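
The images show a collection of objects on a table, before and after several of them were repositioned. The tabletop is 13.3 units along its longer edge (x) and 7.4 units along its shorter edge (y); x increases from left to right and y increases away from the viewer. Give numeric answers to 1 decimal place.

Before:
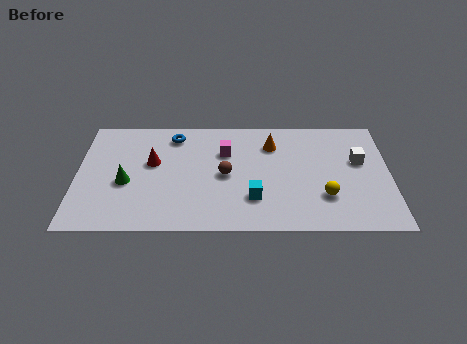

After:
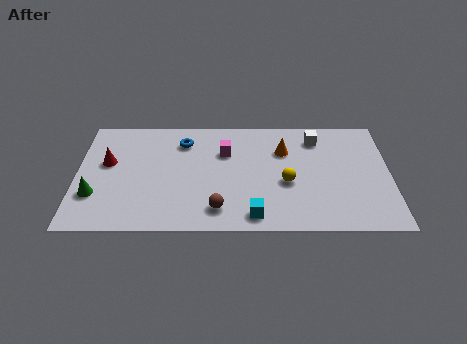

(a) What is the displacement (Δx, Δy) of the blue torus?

(0.4, -0.4)

The blue torus started near (4.1, 6.2) and ended near (4.5, 5.8).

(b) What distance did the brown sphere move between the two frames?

2.2

From (6.3, 3.6) to (6.0, 1.4), the brown sphere covered √(0.3² + 2.2²) ≈ 2.2 units.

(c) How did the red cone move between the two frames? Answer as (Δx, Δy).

(-1.9, 0.0)

The red cone was at about (3.2, 4.4) and moved to about (1.3, 4.4).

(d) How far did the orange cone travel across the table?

0.6

The orange cone was near (8.3, 5.6) before and (8.8, 5.2) after, so it travelled √(0.5² + 0.4²) ≈ 0.6 units.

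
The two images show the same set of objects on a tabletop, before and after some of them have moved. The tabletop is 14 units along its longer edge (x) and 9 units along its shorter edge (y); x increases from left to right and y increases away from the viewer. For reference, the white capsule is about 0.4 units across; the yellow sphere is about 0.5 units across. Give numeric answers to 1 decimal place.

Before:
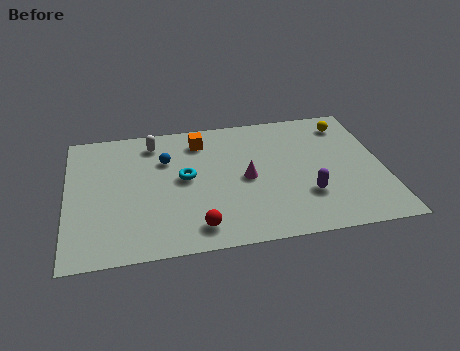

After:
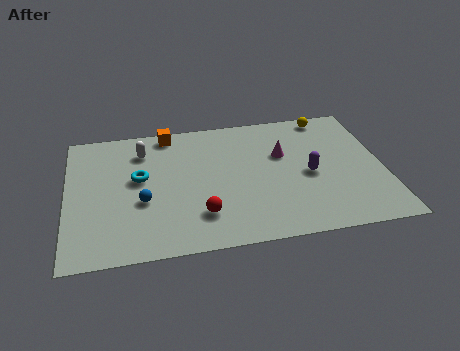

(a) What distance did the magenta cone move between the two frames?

2.2

The magenta cone was near (7.9, 4.3) before and (9.6, 5.7) after, so it travelled √(1.7² + 1.4²) ≈ 2.2 units.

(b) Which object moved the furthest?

the blue sphere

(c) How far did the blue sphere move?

2.9

From (4.4, 6.2) to (3.3, 3.5), the blue sphere covered √(1.1² + 2.7²) ≈ 2.9 units.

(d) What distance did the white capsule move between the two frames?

0.7

The white capsule was near (3.9, 7.5) before and (3.4, 7.0) after, so it travelled √(0.5² + 0.5²) ≈ 0.7 units.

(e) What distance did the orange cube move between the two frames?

1.6

The orange cube moved from about (6.0, 7.3) to (4.6, 8.1), a distance of √(1.4² + 0.8²) ≈ 1.6.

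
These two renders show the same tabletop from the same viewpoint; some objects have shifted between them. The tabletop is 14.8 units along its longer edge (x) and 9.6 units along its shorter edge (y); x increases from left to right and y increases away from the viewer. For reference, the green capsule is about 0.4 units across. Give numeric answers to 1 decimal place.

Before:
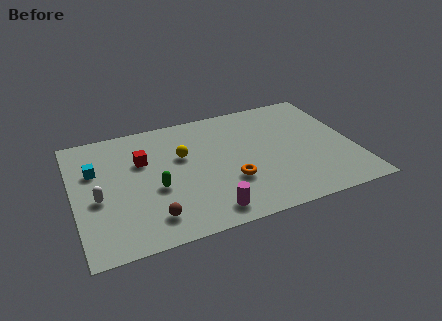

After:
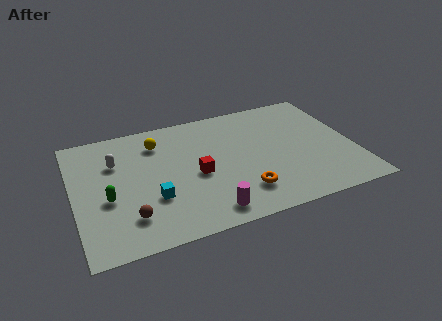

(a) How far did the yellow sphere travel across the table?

1.9

The yellow sphere was near (5.8, 6.0) before and (4.6, 7.5) after, so it travelled √(1.2² + 1.5²) ≈ 1.9 units.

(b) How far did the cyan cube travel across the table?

4.2

The cyan cube was near (1.2, 6.3) before and (4.0, 3.2) after, so it travelled √(2.8² + 3.1²) ≈ 4.2 units.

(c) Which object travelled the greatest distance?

the cyan cube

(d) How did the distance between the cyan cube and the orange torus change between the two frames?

-2.9

They were about 7.6 units apart before and 4.7 after — 2.9 units closer together.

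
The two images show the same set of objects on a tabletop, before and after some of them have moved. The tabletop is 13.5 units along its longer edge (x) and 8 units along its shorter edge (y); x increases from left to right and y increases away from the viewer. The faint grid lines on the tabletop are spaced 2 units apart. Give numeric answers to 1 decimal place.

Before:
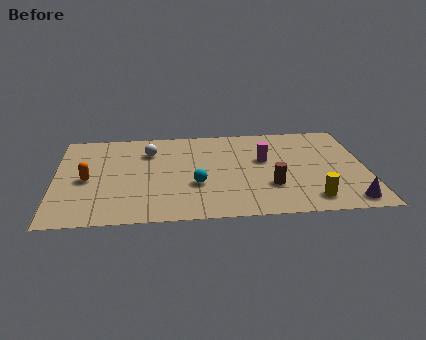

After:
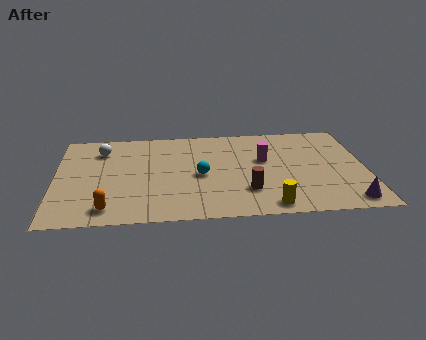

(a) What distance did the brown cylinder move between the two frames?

1.0

From (9.3, 2.5) to (8.3, 2.2), the brown cylinder covered √(1.0² + 0.3²) ≈ 1.0 units.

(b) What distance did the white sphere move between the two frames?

2.1

The white sphere moved from about (4.1, 5.9) to (2.0, 6.2), a distance of √(2.1² + 0.3²) ≈ 2.1.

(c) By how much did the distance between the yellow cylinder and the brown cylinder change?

-0.5

Before: roughly 2.1 units apart; after: 1.6. That's 0.5 units closer together.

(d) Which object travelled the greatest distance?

the orange capsule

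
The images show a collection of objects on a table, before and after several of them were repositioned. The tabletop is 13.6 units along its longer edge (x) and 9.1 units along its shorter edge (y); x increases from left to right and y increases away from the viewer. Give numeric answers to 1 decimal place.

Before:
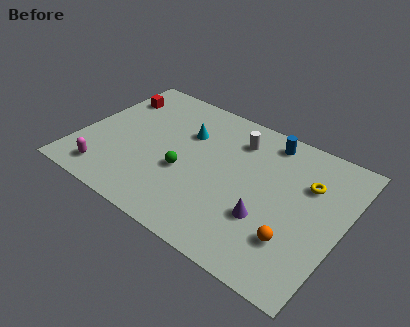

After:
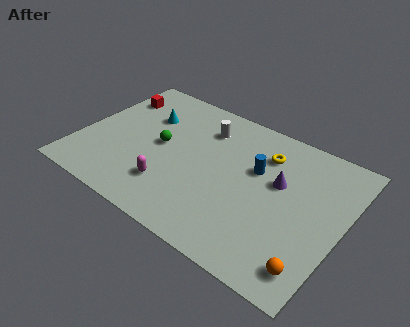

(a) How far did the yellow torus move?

2.5

The yellow torus moved from about (11.6, 6.2) to (9.2, 6.9), a distance of √(2.4² + 0.7²) ≈ 2.5.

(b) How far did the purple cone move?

2.5

The purple cone moved from about (10.0, 3.0) to (10.2, 5.5), a distance of √(0.2² + 2.5²) ≈ 2.5.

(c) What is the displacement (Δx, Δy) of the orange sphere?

(1.1, -1.0)

The orange sphere started near (11.5, 2.5) and ended near (12.6, 1.5).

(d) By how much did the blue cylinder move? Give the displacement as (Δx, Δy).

(-0.2, -2.2)

The blue cylinder was at about (9.2, 7.9) and moved to about (9.0, 5.7).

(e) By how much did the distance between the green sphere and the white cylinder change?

-1.1

Before: roughly 4.1 units apart; after: 3.0. That's 1.1 units closer together.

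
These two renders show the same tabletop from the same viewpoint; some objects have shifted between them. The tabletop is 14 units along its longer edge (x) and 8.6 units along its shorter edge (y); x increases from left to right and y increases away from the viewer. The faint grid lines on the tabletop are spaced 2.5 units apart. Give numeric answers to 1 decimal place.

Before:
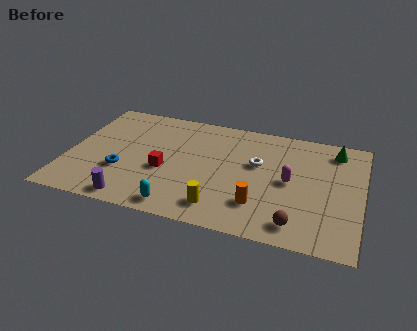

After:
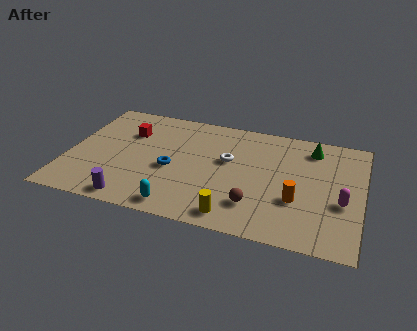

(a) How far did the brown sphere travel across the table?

2.2

The brown sphere was near (11.1, 1.3) before and (9.1, 2.1) after, so it travelled √(2.0² + 0.8²) ≈ 2.2 units.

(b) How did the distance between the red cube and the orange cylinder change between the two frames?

+4.0

They were about 4.8 units apart before and 8.8 after — 4.0 units further apart.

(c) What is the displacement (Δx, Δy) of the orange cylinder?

(1.7, 0.8)

The orange cylinder started near (9.3, 2.2) and ended near (11.0, 3.0).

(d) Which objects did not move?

the cyan capsule and the purple cylinder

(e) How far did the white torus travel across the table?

1.4

The white torus moved from about (9.0, 5.2) to (7.6, 5.1), a distance of √(1.4² + 0.1²) ≈ 1.4.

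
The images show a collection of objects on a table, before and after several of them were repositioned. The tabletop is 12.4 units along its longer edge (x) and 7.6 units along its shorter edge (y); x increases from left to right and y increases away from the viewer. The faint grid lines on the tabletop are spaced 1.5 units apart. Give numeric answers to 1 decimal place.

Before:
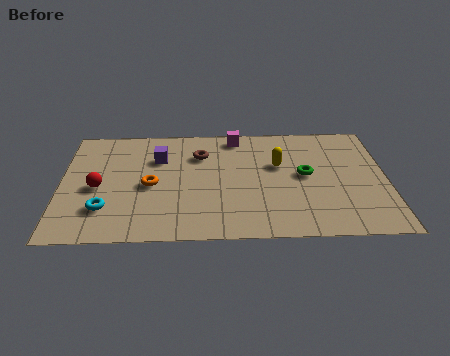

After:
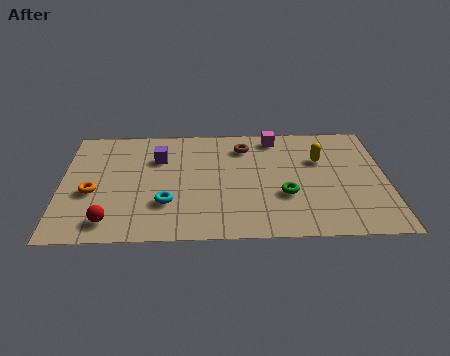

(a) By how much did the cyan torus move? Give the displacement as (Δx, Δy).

(2.3, 0.3)

From the two frames, the cyan torus sits at roughly (1.7, 2.0) before and (4.0, 2.3) after.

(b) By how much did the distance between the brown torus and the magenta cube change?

-0.5

Before: roughly 1.8 units apart; after: 1.3. That's 0.5 units closer together.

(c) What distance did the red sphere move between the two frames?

2.3

The red sphere moved from about (1.4, 3.4) to (1.9, 1.2), a distance of √(0.5² + 2.2²) ≈ 2.3.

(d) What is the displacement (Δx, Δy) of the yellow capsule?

(1.6, 0.3)

From the two frames, the yellow capsule sits at roughly (8.3, 4.7) before and (9.9, 5.0) after.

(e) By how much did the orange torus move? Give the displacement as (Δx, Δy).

(-2.2, -0.4)

The orange torus started near (3.4, 3.5) and ended near (1.2, 3.1).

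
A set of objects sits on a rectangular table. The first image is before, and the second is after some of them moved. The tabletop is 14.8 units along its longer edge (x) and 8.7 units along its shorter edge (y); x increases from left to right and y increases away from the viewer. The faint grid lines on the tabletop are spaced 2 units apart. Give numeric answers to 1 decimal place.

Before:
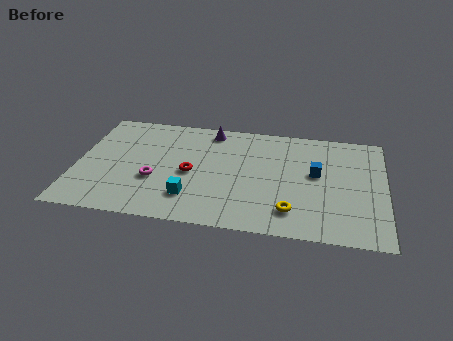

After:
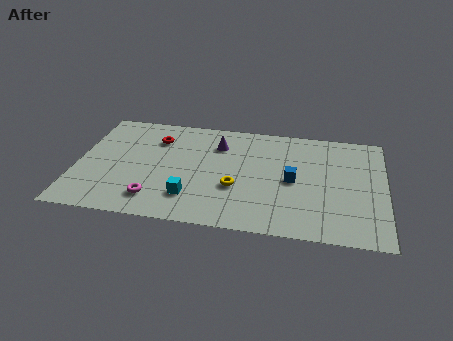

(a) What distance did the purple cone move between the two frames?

1.2

From (6.3, 7.6) to (6.7, 6.5), the purple cone covered √(0.4² + 1.1²) ≈ 1.2 units.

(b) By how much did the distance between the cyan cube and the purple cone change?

-1.0

They were about 5.5 units apart before and 4.5 after — 1.0 units closer together.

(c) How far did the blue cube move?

1.3

The blue cube was near (11.5, 4.9) before and (10.4, 4.2) after, so it travelled √(1.1² + 0.7²) ≈ 1.3 units.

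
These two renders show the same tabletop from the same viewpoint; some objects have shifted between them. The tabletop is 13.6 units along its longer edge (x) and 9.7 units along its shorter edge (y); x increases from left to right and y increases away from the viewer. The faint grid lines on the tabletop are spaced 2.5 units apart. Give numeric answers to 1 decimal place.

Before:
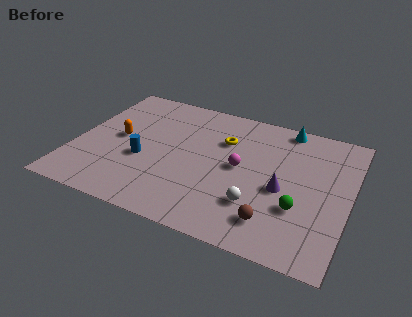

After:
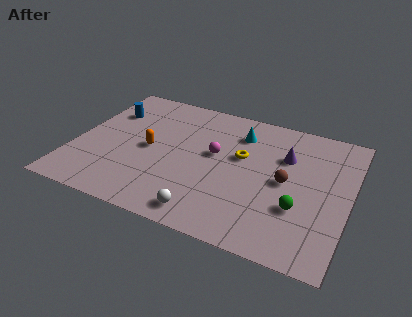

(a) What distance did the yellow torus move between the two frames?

1.3

From (7.2, 6.7) to (8.2, 5.8), the yellow torus covered √(1.0² + 0.9²) ≈ 1.3 units.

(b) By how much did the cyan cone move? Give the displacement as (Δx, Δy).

(-2.2, -1.3)

From the two frames, the cyan cone sits at roughly (10.1, 8.8) before and (7.9, 7.5) after.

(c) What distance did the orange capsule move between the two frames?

1.6

The orange capsule moved from about (2.1, 5.0) to (3.7, 4.7), a distance of √(1.6² + 0.3²) ≈ 1.6.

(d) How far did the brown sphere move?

2.9

From (10.2, 1.9) to (10.5, 4.8), the brown sphere covered √(0.3² + 2.9²) ≈ 2.9 units.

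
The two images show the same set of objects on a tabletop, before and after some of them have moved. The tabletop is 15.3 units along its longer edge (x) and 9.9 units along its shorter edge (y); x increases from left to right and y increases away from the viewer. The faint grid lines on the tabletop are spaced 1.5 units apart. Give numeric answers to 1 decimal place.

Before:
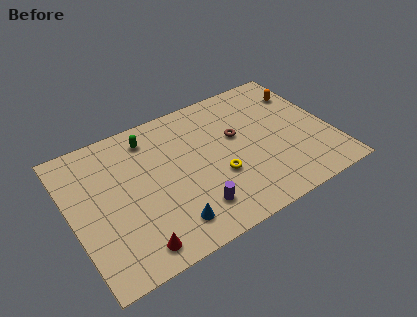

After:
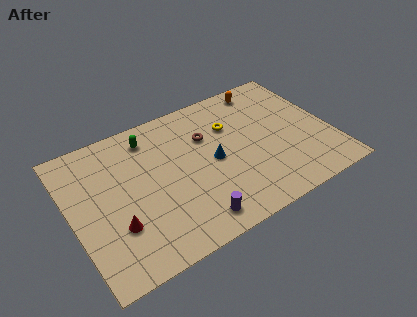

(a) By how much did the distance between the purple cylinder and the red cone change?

+0.8

The distance was about 3.7 in the first image and 4.5 in the second, so they moved 0.8 units further apart.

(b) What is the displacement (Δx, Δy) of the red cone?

(-0.8, 1.8)

The red cone started near (3.1, 1.3) and ended near (2.3, 3.1).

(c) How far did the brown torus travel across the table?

1.9

From (9.9, 5.9) to (8.2, 6.7), the brown torus covered √(1.7² + 0.8²) ≈ 1.9 units.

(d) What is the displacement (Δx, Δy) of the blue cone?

(3.1, 3.0)

The blue cone started near (5.2, 1.8) and ended near (8.3, 4.8).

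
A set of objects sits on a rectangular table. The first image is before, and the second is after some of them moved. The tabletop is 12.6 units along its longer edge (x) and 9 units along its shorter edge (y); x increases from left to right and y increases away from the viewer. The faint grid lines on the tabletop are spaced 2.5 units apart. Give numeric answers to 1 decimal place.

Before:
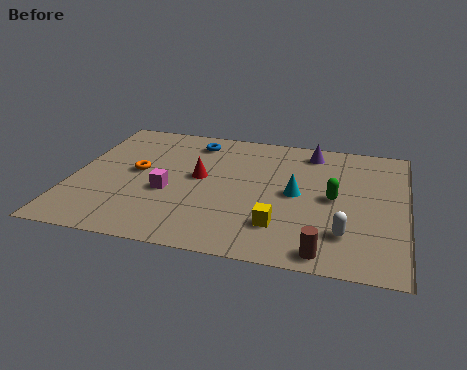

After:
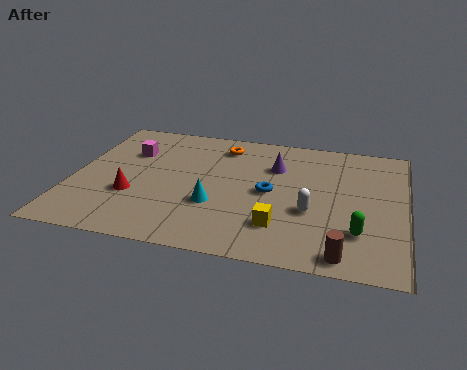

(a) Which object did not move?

the yellow cube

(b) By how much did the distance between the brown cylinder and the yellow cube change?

+0.6

They were about 2.1 units apart before and 2.7 after — 0.6 units further apart.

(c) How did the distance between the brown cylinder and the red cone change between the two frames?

+2.0

The distance was about 6.3 in the first image and 8.3 in the second, so they moved 2.0 units further apart.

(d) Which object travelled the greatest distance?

the blue torus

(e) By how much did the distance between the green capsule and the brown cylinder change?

-2.0

They were about 3.6 units apart before and 1.6 after — 2.0 units closer together.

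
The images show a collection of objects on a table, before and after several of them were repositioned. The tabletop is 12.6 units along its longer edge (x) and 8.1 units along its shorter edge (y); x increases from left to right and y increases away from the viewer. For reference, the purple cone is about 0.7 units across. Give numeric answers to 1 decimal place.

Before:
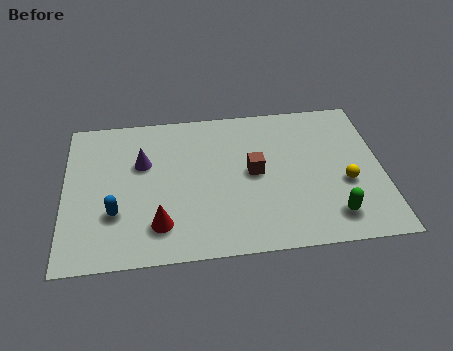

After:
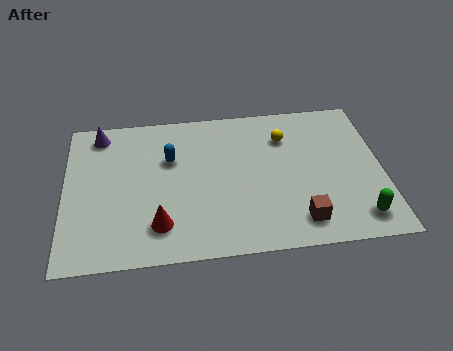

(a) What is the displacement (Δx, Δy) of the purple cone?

(-1.7, 1.8)

The purple cone started near (3.1, 5.2) and ended near (1.4, 7.0).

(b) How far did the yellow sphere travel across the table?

3.6

The yellow sphere was near (11.1, 3.2) before and (8.8, 6.0) after, so it travelled √(2.3² + 2.8²) ≈ 3.6 units.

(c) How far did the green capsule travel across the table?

1.0

The green capsule was near (10.5, 1.5) before and (11.5, 1.3) after, so it travelled √(1.0² + 0.2²) ≈ 1.0 units.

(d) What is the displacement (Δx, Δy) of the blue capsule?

(2.2, 2.7)

The blue capsule was at about (2.0, 2.6) and moved to about (4.2, 5.3).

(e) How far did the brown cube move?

3.3

The brown cube was near (7.5, 4.2) before and (9.2, 1.4) after, so it travelled √(1.7² + 2.8²) ≈ 3.3 units.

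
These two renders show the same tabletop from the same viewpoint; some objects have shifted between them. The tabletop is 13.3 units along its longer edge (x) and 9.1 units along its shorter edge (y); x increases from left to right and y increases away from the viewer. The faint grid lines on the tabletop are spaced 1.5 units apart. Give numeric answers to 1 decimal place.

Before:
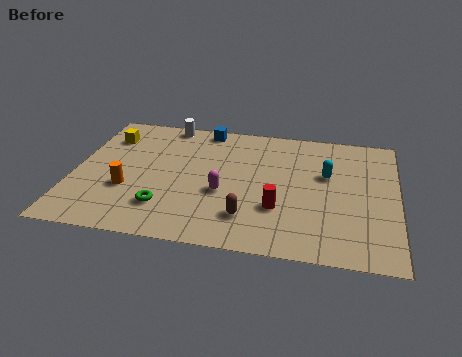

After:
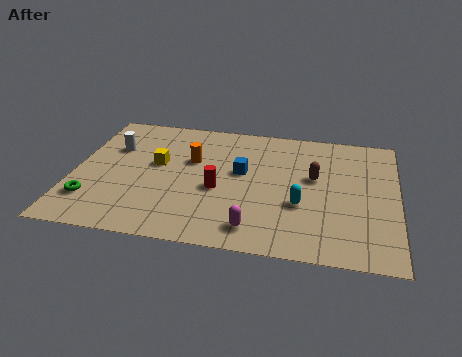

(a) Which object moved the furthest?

the brown capsule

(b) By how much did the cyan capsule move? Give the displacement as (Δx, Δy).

(-1.0, -2.3)

From the two frames, the cyan capsule sits at roughly (10.4, 5.6) before and (9.4, 3.3) after.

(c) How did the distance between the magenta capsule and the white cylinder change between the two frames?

+2.3

They were about 5.4 units apart before and 7.7 after — 2.3 units further apart.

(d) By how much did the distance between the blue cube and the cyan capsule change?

-2.7

They were about 5.8 units apart before and 3.1 after — 2.7 units closer together.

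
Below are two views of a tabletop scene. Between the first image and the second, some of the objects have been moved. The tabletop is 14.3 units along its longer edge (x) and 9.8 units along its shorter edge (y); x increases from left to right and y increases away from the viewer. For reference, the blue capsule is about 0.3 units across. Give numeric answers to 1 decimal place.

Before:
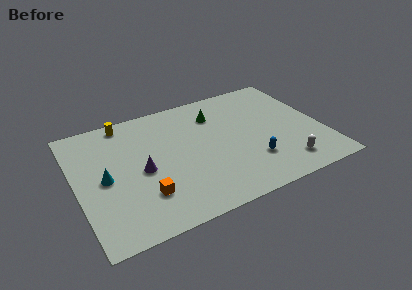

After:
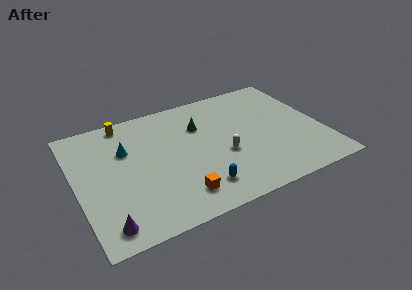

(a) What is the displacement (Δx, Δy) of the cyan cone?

(1.4, 1.8)

The cyan cone started near (1.6, 4.7) and ended near (3.0, 6.5).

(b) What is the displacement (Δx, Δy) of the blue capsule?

(-3.2, -0.8)

The blue capsule was at about (9.9, 2.7) and moved to about (6.7, 1.9).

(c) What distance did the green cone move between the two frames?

1.2

The green cone was near (8.4, 7.4) before and (7.4, 6.8) after, so it travelled √(1.0² + 0.6²) ≈ 1.2 units.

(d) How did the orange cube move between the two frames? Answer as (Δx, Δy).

(1.9, -0.8)

The orange cube started near (3.6, 2.6) and ended near (5.5, 1.8).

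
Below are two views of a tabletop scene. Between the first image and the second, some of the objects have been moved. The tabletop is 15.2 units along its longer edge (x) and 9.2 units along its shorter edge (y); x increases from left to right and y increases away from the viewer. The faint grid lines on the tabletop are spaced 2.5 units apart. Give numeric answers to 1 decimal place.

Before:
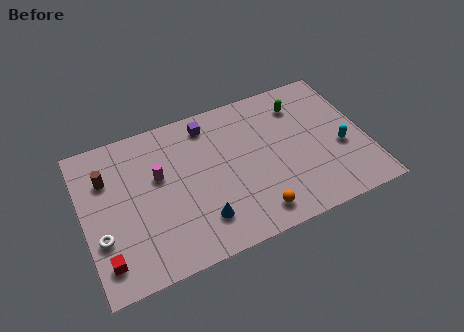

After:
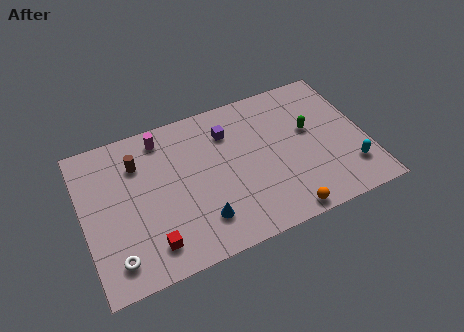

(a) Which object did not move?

the blue cone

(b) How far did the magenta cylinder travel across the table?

2.3

The magenta cylinder was near (4.1, 5.6) before and (4.5, 7.9) after, so it travelled √(0.4² + 2.3²) ≈ 2.3 units.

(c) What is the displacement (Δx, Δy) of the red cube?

(2.4, 0.0)

The red cube was at about (0.9, 1.7) and moved to about (3.3, 1.7).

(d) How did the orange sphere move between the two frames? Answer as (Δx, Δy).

(1.5, -0.6)

From the two frames, the orange sphere sits at roughly (8.8, 1.4) before and (10.3, 0.8) after.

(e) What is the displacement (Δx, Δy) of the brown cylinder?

(1.7, 0.3)

The brown cylinder was at about (1.4, 6.5) and moved to about (3.1, 6.8).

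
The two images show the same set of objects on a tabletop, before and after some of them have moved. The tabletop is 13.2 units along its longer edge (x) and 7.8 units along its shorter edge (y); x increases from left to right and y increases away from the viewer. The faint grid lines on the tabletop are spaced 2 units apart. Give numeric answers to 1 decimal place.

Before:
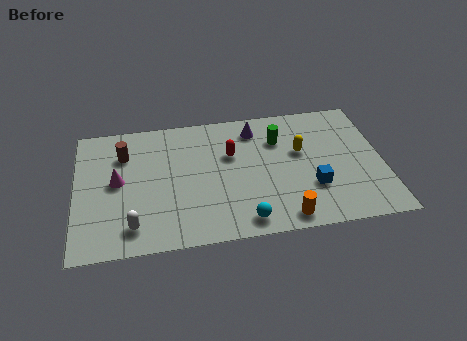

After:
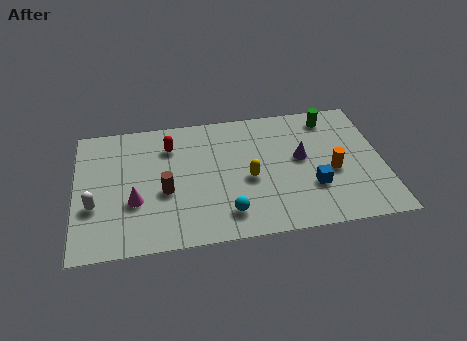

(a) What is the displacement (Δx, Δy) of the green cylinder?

(2.3, 1.0)

The green cylinder started near (8.8, 5.6) and ended near (11.1, 6.6).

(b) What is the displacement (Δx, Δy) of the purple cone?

(1.9, -2.1)

The purple cone was at about (7.8, 6.4) and moved to about (9.7, 4.3).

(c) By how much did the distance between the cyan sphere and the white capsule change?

+1.0

Before: roughly 4.7 units apart; after: 5.7. That's 1.0 units further apart.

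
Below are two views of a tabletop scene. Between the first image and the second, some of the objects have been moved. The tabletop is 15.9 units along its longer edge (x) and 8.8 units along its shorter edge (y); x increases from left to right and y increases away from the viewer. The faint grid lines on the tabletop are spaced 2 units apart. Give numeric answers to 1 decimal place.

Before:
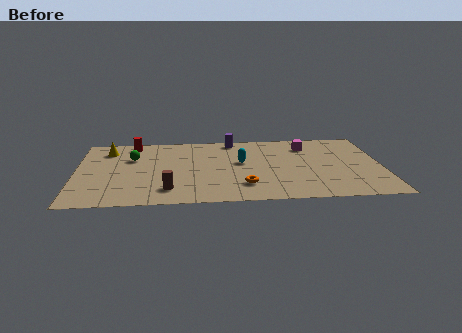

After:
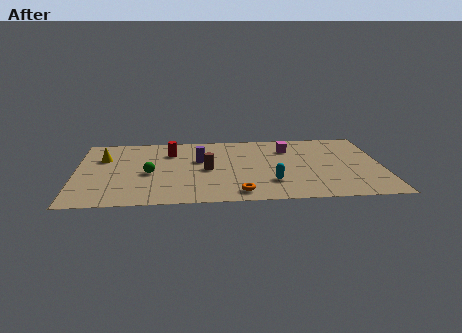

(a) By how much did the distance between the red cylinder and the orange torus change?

-1.7

Before: roughly 8.1 units apart; after: 6.4. That's 1.7 units closer together.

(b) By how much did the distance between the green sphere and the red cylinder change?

+1.0

They were about 1.8 units apart before and 2.8 after — 1.0 units further apart.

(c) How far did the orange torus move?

0.9

The orange torus was near (8.7, 2.1) before and (8.4, 1.2) after, so it travelled √(0.3² + 0.9²) ≈ 0.9 units.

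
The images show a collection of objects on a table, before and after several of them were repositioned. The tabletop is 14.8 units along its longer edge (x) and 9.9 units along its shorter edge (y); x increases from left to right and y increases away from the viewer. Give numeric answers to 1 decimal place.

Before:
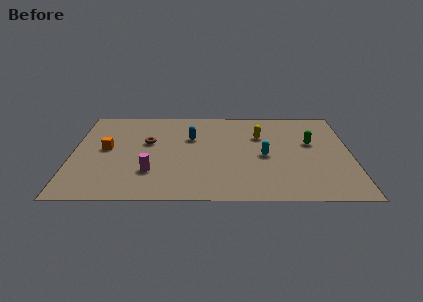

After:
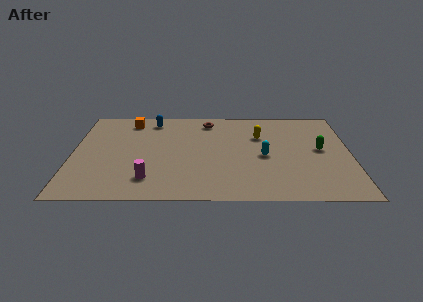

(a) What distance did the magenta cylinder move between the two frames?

0.7

The magenta cylinder moved from about (4.2, 2.8) to (4.1, 2.1), a distance of √(0.1² + 0.7²) ≈ 0.7.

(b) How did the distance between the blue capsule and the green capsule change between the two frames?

+3.2

The distance was about 6.4 in the first image and 9.6 in the second, so they moved 3.2 units further apart.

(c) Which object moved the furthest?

the brown torus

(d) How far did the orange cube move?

3.3

The orange cube moved from about (1.8, 5.3) to (3.0, 8.4), a distance of √(1.2² + 3.1²) ≈ 3.3.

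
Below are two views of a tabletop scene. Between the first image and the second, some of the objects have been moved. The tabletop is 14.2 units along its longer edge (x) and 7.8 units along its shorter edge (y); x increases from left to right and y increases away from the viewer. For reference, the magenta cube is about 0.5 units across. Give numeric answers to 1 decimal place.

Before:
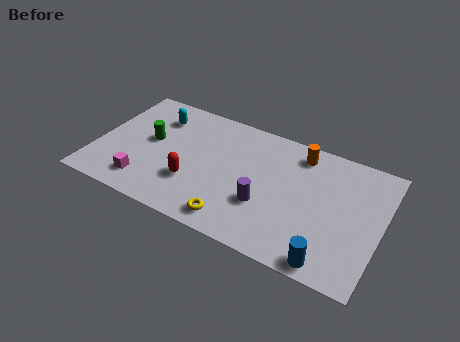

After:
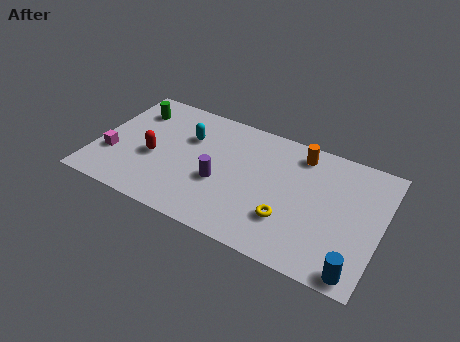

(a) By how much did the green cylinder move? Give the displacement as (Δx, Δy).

(-1.1, 1.7)

From the two frames, the green cylinder sits at roughly (2.6, 4.3) before and (1.5, 6.0) after.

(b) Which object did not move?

the orange cylinder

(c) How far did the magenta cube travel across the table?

2.1

From (2.7, 1.5) to (0.9, 2.6), the magenta cube covered √(1.8² + 1.1²) ≈ 2.1 units.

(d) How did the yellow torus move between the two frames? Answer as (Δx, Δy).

(2.5, 1.2)

From the two frames, the yellow torus sits at roughly (7.3, 1.1) before and (9.8, 2.3) after.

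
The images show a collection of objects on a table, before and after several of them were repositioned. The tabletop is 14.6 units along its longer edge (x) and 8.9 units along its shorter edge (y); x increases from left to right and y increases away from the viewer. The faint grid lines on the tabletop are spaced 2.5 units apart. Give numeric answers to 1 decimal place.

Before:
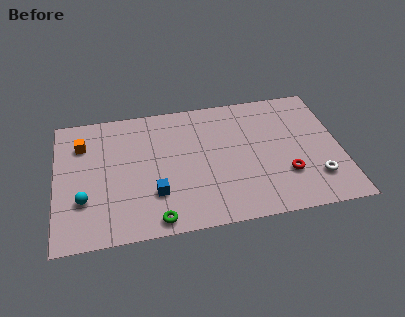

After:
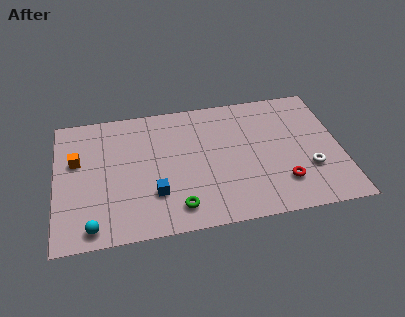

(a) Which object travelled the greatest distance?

the cyan sphere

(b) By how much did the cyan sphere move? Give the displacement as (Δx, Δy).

(0.4, -1.8)

The cyan sphere started near (1.4, 2.8) and ended near (1.8, 1.0).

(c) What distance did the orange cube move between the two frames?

1.1

The orange cube moved from about (1.4, 6.6) to (1.1, 5.5), a distance of √(0.3² + 1.1²) ≈ 1.1.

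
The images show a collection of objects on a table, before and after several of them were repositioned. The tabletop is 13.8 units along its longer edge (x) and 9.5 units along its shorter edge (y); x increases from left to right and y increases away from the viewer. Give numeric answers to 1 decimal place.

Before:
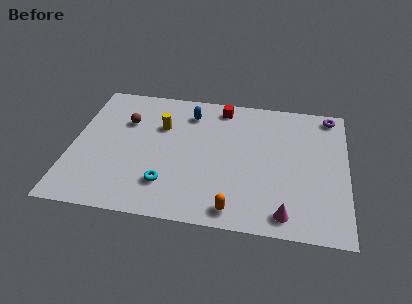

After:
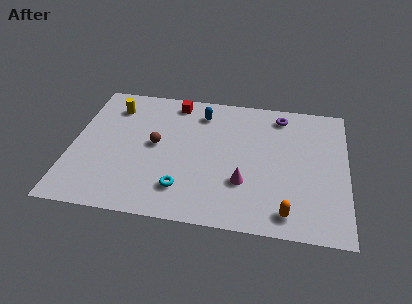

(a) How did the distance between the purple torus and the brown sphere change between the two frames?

-3.6

They were about 10.5 units apart before and 6.9 after — 3.6 units closer together.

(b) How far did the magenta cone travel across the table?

2.8

From (10.8, 1.2) to (8.7, 3.0), the magenta cone covered √(2.1² + 1.8²) ≈ 2.8 units.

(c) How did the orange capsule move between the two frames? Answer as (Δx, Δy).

(2.6, 0.2)

The orange capsule started near (8.3, 1.1) and ended near (10.9, 1.3).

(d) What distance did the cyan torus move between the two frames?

0.8

The cyan torus moved from about (4.9, 2.3) to (5.7, 2.1), a distance of √(0.8² + 0.2²) ≈ 0.8.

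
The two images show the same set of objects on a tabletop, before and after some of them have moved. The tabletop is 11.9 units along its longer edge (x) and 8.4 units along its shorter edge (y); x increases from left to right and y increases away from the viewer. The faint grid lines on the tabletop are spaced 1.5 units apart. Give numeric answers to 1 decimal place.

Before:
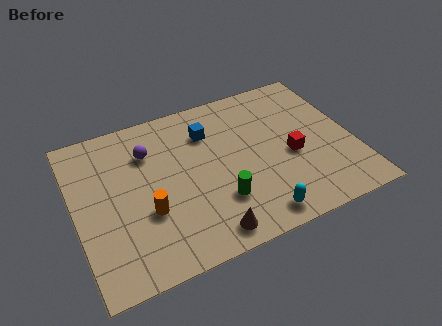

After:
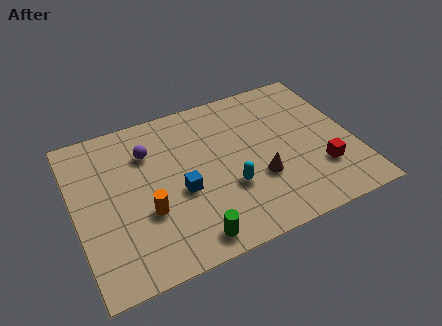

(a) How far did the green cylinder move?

2.0

The green cylinder moved from about (5.9, 2.4) to (4.5, 1.0), a distance of √(1.4² + 1.4²) ≈ 2.0.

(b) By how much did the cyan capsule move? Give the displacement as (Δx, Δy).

(-0.9, 1.9)

The cyan capsule was at about (7.3, 1.0) and moved to about (6.4, 2.9).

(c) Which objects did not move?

the orange cylinder and the purple sphere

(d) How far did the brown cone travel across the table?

3.1

The brown cone moved from about (5.2, 1.0) to (7.7, 2.9), a distance of √(2.5² + 1.9²) ≈ 3.1.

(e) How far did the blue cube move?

3.1

The blue cube moved from about (5.9, 6.2) to (4.4, 3.5), a distance of √(1.5² + 2.7²) ≈ 3.1.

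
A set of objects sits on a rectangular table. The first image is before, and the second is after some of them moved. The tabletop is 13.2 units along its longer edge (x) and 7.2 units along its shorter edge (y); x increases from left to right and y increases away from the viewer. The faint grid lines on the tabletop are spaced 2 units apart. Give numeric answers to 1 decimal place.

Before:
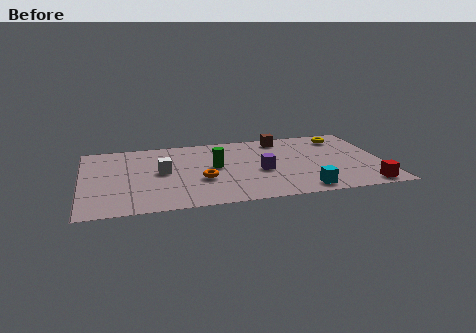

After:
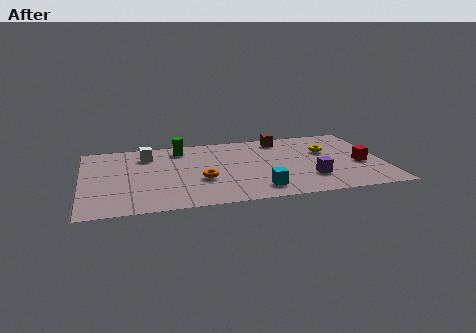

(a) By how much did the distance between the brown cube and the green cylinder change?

+0.6

The distance was about 3.9 in the first image and 4.5 in the second, so they moved 0.6 units further apart.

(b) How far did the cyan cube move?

1.9

The cyan cube moved from about (9.5, 0.9) to (7.6, 1.3), a distance of √(1.9² + 0.4²) ≈ 1.9.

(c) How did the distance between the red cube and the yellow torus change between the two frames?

-3.0

Before: roughly 5.1 units apart; after: 2.1. That's 3.0 units closer together.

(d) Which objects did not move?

the orange torus and the brown cube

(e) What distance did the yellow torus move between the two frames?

1.5

The yellow torus was near (11.6, 5.9) before and (10.8, 4.6) after, so it travelled √(0.8² + 1.3²) ≈ 1.5 units.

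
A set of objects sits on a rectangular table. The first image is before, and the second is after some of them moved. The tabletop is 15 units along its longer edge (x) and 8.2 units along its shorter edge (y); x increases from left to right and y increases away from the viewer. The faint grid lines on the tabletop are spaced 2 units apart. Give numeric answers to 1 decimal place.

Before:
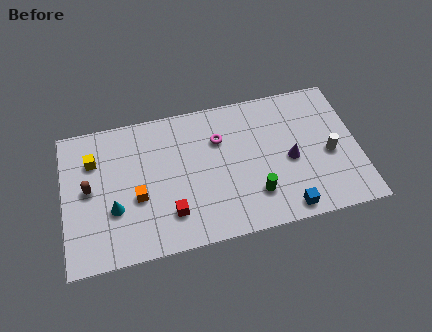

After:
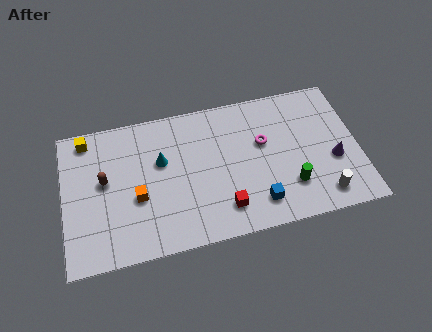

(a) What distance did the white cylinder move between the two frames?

2.4

The white cylinder was near (13.5, 3.6) before and (13.0, 1.3) after, so it travelled √(0.5² + 2.3²) ≈ 2.4 units.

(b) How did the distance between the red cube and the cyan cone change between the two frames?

+1.6

Before: roughly 2.9 units apart; after: 4.5. That's 1.6 units further apart.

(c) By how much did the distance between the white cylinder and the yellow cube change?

+1.0

Before: roughly 12.1 units apart; after: 13.1. That's 1.0 units further apart.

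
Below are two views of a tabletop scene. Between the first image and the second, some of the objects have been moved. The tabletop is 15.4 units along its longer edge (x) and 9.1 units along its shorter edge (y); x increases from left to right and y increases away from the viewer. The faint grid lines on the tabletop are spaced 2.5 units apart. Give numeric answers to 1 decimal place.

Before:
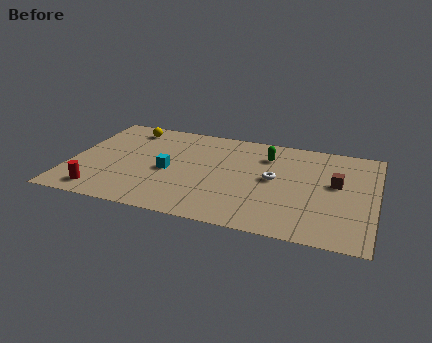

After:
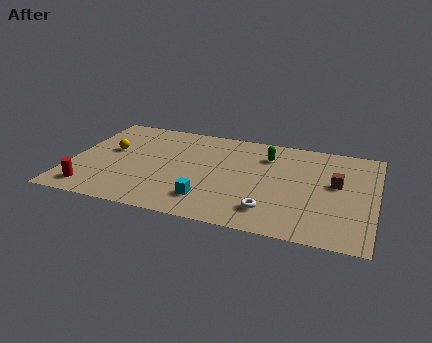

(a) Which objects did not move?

the green capsule and the brown cube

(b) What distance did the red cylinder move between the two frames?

0.5

The red cylinder moved from about (1.8, 1.3) to (1.3, 1.4), a distance of √(0.5² + 0.1²) ≈ 0.5.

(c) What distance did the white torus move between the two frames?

2.9

From (10.3, 4.8) to (10.3, 1.9), the white torus covered √(0.0² + 2.9²) ≈ 2.9 units.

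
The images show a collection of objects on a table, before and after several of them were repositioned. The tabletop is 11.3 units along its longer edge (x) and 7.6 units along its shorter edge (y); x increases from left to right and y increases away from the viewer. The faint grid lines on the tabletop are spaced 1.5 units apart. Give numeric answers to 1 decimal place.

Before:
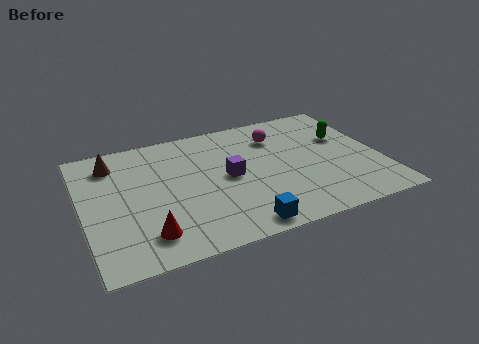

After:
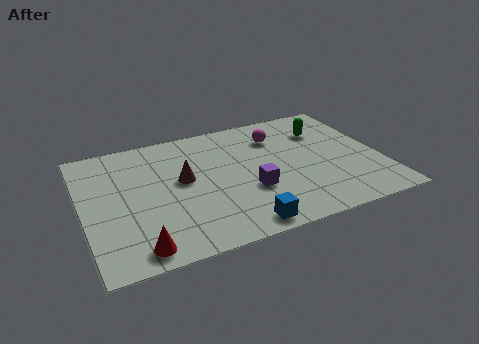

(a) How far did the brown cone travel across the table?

3.1

The brown cone was near (1.3, 6.1) before and (3.8, 4.2) after, so it travelled √(2.5² + 1.9²) ≈ 3.1 units.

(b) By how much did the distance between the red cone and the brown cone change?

-0.8

They were about 4.7 units apart before and 3.9 after — 0.8 units closer together.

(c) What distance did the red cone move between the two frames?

0.7

From (2.2, 1.5) to (1.8, 0.9), the red cone covered √(0.4² + 0.6²) ≈ 0.7 units.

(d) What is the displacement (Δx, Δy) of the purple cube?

(0.7, -1.1)

The purple cube was at about (5.5, 3.8) and moved to about (6.2, 2.7).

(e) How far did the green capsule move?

1.0

The green capsule moved from about (10.1, 4.8) to (9.4, 5.5), a distance of √(0.7² + 0.7²) ≈ 1.0.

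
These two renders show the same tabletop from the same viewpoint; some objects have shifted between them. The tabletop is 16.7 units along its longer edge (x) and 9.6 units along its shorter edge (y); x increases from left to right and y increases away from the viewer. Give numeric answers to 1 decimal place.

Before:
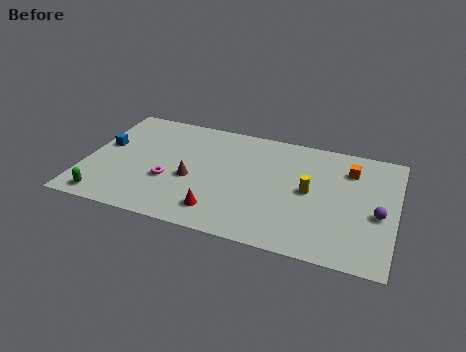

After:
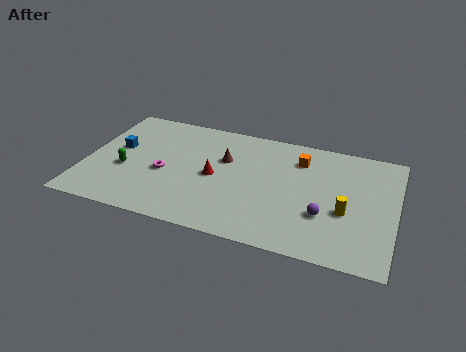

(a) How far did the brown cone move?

2.7

From (5.8, 4.0) to (7.4, 6.2), the brown cone covered √(1.6² + 2.2²) ≈ 2.7 units.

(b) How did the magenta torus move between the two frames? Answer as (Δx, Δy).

(-0.3, 0.6)

From the two frames, the magenta torus sits at roughly (4.6, 3.5) before and (4.3, 4.1) after.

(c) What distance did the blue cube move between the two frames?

0.7

From (0.9, 5.5) to (1.6, 5.5), the blue cube covered √(0.7² + 0.0²) ≈ 0.7 units.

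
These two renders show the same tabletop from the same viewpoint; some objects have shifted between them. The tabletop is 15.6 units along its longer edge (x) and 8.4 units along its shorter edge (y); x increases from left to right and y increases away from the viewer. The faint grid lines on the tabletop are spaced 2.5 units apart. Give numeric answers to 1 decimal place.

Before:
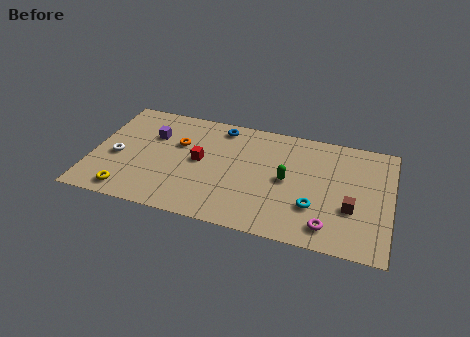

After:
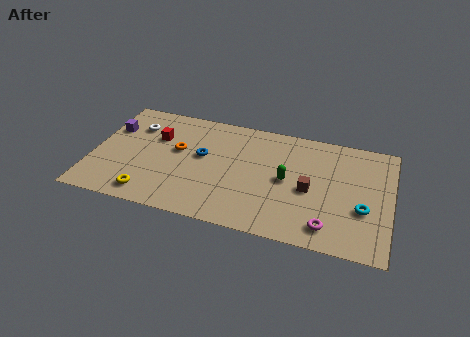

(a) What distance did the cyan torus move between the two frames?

2.5

The cyan torus moved from about (11.7, 2.6) to (14.2, 3.1), a distance of √(2.5² + 0.5²) ≈ 2.5.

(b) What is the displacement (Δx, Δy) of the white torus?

(0.7, 2.6)

From the two frames, the white torus sits at roughly (1.3, 3.6) before and (2.0, 6.2) after.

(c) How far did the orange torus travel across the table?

0.5

The orange torus moved from about (4.4, 5.4) to (4.4, 4.9), a distance of √(0.0² + 0.5²) ≈ 0.5.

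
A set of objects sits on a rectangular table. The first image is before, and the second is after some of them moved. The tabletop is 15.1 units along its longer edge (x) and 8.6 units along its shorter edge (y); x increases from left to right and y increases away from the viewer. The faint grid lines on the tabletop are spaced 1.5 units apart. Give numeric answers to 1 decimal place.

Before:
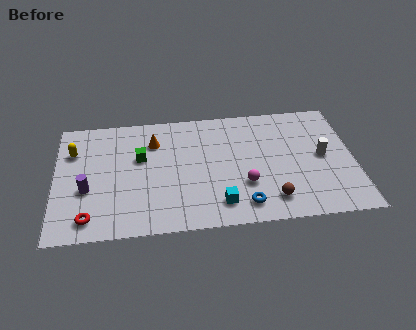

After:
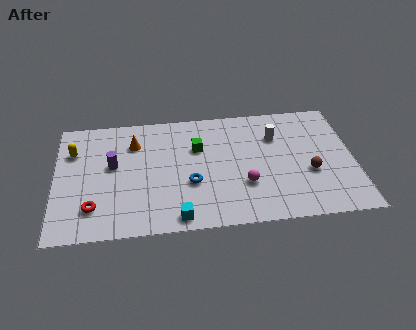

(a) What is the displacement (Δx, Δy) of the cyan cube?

(-2.1, -0.7)

The cyan cube started near (8.2, 1.6) and ended near (6.1, 0.9).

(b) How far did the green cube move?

2.9

The green cube was near (4.3, 5.3) before and (7.2, 5.7) after, so it travelled √(2.9² + 0.4²) ≈ 2.9 units.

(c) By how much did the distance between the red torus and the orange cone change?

-1.2

Before: roughly 6.1 units apart; after: 4.9. That's 1.2 units closer together.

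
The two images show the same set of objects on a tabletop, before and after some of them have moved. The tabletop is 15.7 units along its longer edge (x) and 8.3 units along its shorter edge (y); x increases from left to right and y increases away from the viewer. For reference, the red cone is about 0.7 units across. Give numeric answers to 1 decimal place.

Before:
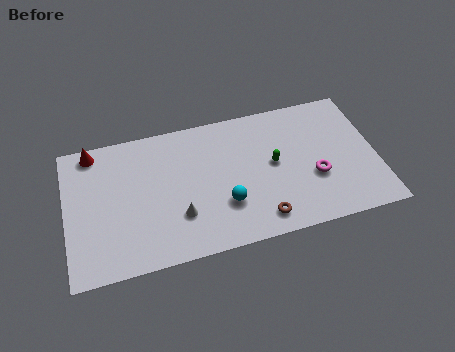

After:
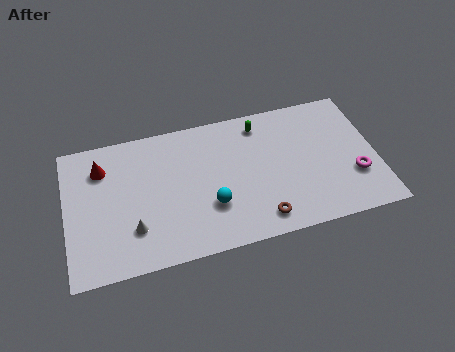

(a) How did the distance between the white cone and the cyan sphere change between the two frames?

+1.6

The distance was about 2.3 in the first image and 3.9 in the second, so they moved 1.6 units further apart.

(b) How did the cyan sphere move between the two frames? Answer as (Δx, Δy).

(-0.7, 0.1)

The cyan sphere was at about (7.9, 2.6) and moved to about (7.2, 2.7).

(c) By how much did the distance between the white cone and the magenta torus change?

+4.3

They were about 6.9 units apart before and 11.2 after — 4.3 units further apart.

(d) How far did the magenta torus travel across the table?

2.0

The magenta torus was near (12.5, 3.1) before and (14.5, 2.7) after, so it travelled √(2.0² + 0.4²) ≈ 2.0 units.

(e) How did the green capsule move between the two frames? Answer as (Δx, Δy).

(-0.5, 2.6)

The green capsule was at about (10.5, 4.4) and moved to about (10.0, 7.0).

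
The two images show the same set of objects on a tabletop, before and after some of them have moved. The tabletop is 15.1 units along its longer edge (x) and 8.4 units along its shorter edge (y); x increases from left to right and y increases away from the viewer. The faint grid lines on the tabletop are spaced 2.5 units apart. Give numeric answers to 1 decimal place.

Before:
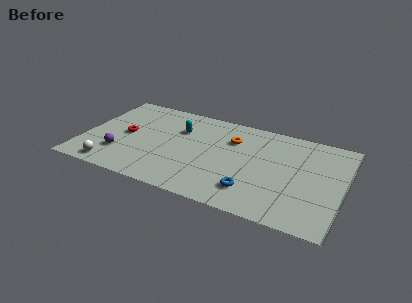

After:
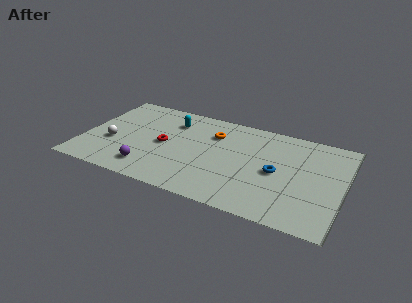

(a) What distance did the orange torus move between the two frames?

1.1

The orange torus was near (8.5, 6.0) before and (7.4, 6.1) after, so it travelled √(1.1² + 0.1²) ≈ 1.1 units.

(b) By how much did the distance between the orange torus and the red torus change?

-3.0

Before: roughly 6.4 units apart; after: 3.4. That's 3.0 units closer together.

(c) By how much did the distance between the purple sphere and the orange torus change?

-1.6

They were about 7.2 units apart before and 5.6 after — 1.6 units closer together.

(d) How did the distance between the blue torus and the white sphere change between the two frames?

+1.5

Before: roughly 8.1 units apart; after: 9.6. That's 1.5 units further apart.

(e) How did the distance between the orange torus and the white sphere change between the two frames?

-1.8

The distance was about 8.2 in the first image and 6.4 in the second, so they moved 1.8 units closer together.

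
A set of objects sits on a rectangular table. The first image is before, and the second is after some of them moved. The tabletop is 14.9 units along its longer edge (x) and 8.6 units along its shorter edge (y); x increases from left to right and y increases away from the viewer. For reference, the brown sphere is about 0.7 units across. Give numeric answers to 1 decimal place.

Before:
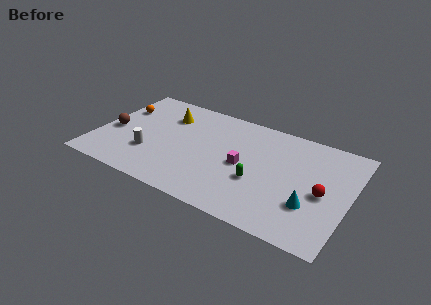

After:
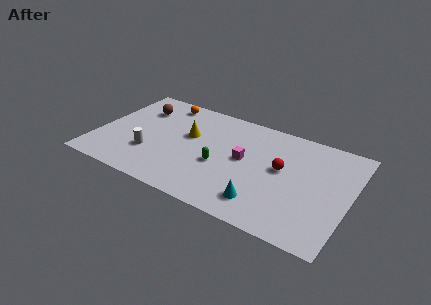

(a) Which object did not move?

the white cylinder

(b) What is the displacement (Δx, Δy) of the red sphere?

(-2.5, 0.9)

The red sphere started near (13.4, 3.9) and ended near (10.9, 4.8).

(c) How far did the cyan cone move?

2.8

From (12.8, 2.7) to (10.2, 1.7), the cyan cone covered √(2.6² + 1.0²) ≈ 2.8 units.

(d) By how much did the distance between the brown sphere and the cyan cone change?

-2.6

They were about 12.0 units apart before and 9.4 after — 2.6 units closer together.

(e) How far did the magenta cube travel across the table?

0.5

The magenta cube moved from about (8.7, 4.1) to (8.7, 4.6), a distance of √(0.0² + 0.5²) ≈ 0.5.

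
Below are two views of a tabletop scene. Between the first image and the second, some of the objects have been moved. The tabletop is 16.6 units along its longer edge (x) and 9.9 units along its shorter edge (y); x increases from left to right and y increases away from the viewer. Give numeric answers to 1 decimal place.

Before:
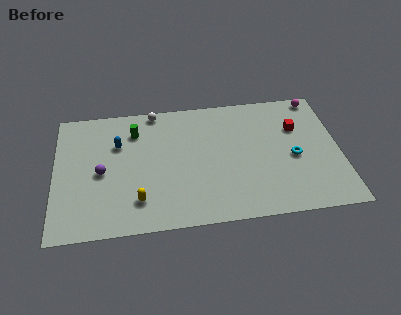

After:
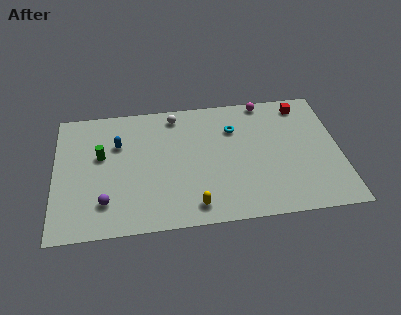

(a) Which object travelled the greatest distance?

the cyan torus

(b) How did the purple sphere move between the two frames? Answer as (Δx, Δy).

(0.2, -2.3)

The purple sphere started near (2.7, 4.6) and ended near (2.9, 2.3).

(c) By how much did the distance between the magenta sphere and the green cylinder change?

-0.7

Before: roughly 10.9 units apart; after: 10.2. That's 0.7 units closer together.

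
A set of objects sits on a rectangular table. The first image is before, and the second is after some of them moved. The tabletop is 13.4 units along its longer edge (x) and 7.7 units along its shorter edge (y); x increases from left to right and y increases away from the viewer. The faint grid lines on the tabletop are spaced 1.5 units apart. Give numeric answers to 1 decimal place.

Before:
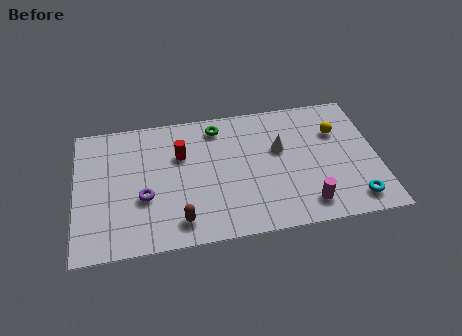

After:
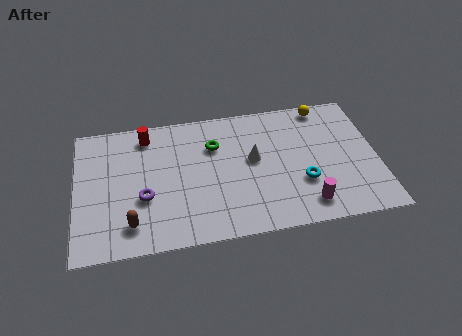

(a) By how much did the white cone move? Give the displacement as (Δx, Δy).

(-1.2, -0.4)

From the two frames, the white cone sits at roughly (9.1, 4.7) before and (7.9, 4.3) after.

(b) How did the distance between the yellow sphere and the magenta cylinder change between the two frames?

+1.4

Before: roughly 4.3 units apart; after: 5.7. That's 1.4 units further apart.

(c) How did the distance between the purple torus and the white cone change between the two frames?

-1.3

Before: roughly 6.4 units apart; after: 5.1. That's 1.3 units closer together.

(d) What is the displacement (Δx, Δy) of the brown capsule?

(-2.1, 0.2)

From the two frames, the brown capsule sits at roughly (4.5, 1.3) before and (2.4, 1.5) after.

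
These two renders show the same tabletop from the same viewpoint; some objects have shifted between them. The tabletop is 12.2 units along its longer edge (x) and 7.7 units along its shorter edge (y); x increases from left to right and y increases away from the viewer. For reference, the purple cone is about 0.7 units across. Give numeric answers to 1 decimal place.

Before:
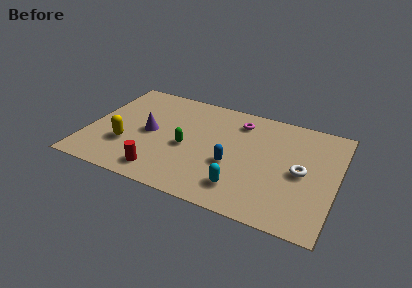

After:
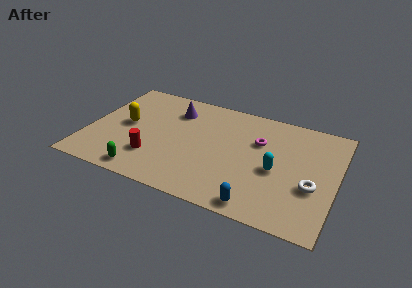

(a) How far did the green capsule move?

3.1

The green capsule was near (4.9, 3.4) before and (3.1, 0.9) after, so it travelled √(1.8² + 2.5²) ≈ 3.1 units.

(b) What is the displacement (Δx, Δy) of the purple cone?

(1.0, 2.1)

The purple cone was at about (3.0, 3.8) and moved to about (4.0, 5.9).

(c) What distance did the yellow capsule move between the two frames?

1.5

The yellow capsule was near (2.0, 2.5) before and (1.8, 4.0) after, so it travelled √(0.2² + 1.5²) ≈ 1.5 units.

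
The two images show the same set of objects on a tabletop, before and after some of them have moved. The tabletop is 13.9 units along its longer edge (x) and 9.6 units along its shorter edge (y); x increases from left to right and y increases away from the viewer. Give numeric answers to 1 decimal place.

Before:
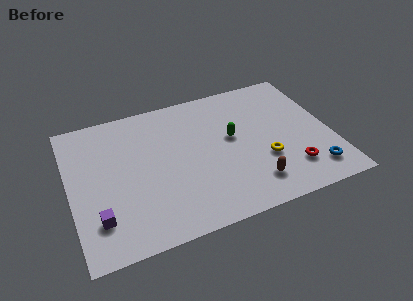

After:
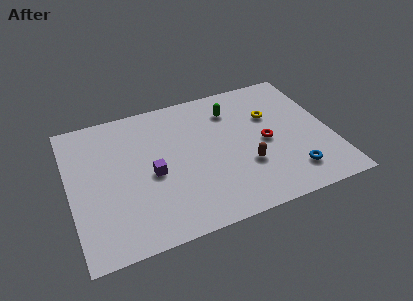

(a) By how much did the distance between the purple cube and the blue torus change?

-3.7

They were about 11.3 units apart before and 7.6 after — 3.7 units closer together.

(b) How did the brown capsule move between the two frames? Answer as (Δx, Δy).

(-0.2, 1.3)

The brown capsule started near (9.4, 1.9) and ended near (9.2, 3.2).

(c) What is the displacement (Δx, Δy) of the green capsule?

(0.2, 2.0)

The green capsule started near (8.7, 5.4) and ended near (8.9, 7.4).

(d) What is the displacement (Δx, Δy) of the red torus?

(-1.1, 2.3)

From the two frames, the red torus sits at roughly (11.5, 2.2) before and (10.4, 4.5) after.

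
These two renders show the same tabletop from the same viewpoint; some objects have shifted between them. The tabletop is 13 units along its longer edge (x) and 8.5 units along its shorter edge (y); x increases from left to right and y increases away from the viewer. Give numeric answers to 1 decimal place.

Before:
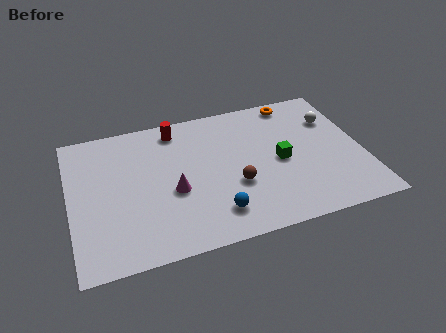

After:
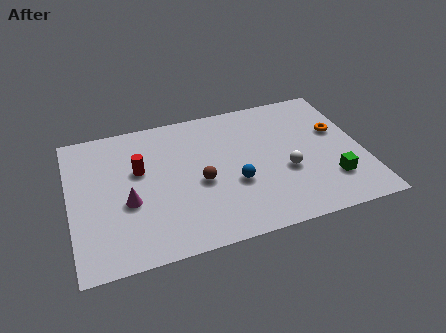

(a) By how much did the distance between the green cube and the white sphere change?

-1.1

The distance was about 3.3 in the first image and 2.2 in the second, so they moved 1.1 units closer together.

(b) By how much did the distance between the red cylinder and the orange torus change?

+3.5

The distance was about 5.4 in the first image and 8.9 in the second, so they moved 3.5 units further apart.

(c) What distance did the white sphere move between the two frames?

3.6

The white sphere moved from about (11.9, 6.0) to (9.5, 3.3), a distance of √(2.4² + 2.7²) ≈ 3.6.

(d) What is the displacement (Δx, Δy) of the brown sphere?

(-1.5, 0.6)

From the two frames, the brown sphere sits at roughly (7.2, 3.1) before and (5.7, 3.7) after.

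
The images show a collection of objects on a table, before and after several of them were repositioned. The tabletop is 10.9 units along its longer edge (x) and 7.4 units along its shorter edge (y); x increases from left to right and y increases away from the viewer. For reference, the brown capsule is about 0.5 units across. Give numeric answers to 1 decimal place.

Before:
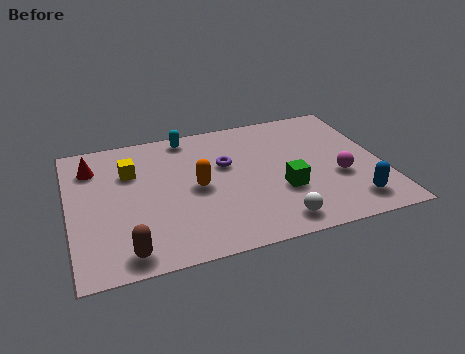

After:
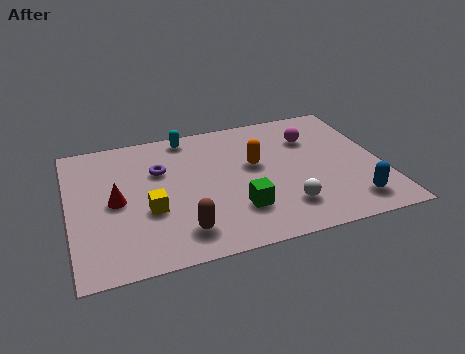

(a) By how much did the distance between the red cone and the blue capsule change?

-1.4

They were about 9.7 units apart before and 8.3 after — 1.4 units closer together.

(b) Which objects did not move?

the blue capsule and the cyan capsule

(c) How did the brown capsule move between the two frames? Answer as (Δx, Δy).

(1.9, 0.5)

From the two frames, the brown capsule sits at roughly (1.8, 0.9) before and (3.7, 1.4) after.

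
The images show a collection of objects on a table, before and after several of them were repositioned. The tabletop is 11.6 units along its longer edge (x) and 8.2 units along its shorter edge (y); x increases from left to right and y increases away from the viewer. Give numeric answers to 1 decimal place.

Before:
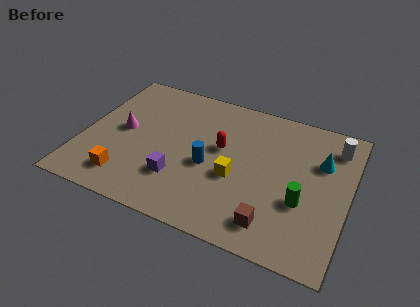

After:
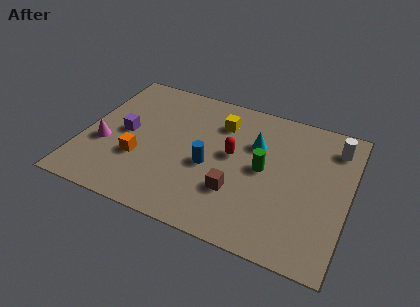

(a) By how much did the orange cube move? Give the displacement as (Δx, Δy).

(0.4, 1.3)

The orange cube started near (2.2, 1.5) and ended near (2.6, 2.8).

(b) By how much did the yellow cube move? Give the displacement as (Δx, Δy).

(-1.0, 2.9)

The yellow cube was at about (6.8, 3.3) and moved to about (5.8, 6.2).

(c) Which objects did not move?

the white cylinder and the blue cylinder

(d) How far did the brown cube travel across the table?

2.0

The brown cube moved from about (8.6, 1.4) to (6.9, 2.5), a distance of √(1.7² + 1.1²) ≈ 2.0.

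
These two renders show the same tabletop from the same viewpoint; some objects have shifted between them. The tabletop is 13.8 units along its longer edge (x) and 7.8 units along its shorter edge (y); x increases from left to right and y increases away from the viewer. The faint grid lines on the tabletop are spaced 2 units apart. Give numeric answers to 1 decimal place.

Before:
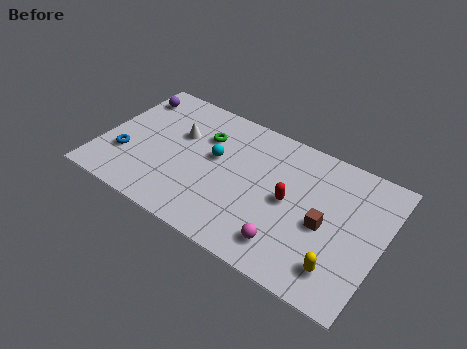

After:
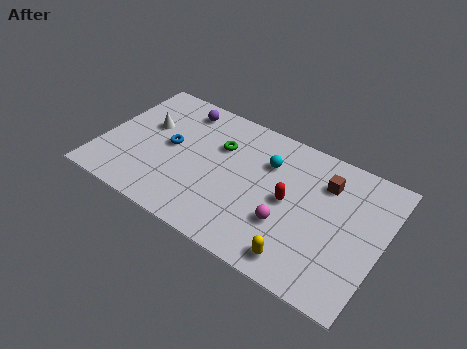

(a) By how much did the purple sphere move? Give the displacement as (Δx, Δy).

(2.5, 0.3)

The purple sphere started near (0.9, 6.3) and ended near (3.4, 6.6).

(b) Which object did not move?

the red capsule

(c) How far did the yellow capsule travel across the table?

1.9

From (12.1, 1.6) to (10.3, 1.1), the yellow capsule covered √(1.8² + 0.5²) ≈ 1.9 units.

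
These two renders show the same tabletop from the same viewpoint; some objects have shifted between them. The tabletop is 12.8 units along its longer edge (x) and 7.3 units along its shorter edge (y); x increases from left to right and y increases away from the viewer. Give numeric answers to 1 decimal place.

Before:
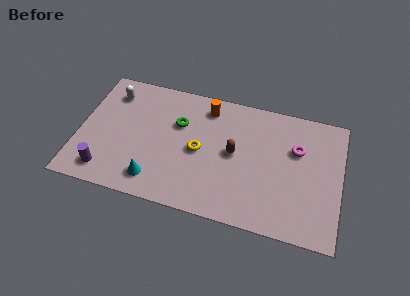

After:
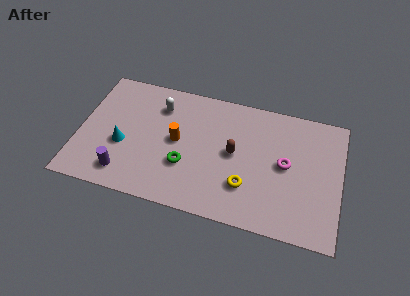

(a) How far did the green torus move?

2.4

The green torus moved from about (4.8, 4.8) to (5.3, 2.5), a distance of √(0.5² + 2.3²) ≈ 2.4.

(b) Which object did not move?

the brown capsule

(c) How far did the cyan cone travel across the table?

2.3

The cyan cone was near (3.9, 1.3) before and (2.2, 2.9) after, so it travelled √(1.7² + 1.6²) ≈ 2.3 units.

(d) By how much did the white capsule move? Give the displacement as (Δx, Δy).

(2.4, -0.2)

From the two frames, the white capsule sits at roughly (1.4, 5.8) before and (3.8, 5.6) after.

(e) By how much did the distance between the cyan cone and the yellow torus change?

+3.2

Before: roughly 3.0 units apart; after: 6.2. That's 3.2 units further apart.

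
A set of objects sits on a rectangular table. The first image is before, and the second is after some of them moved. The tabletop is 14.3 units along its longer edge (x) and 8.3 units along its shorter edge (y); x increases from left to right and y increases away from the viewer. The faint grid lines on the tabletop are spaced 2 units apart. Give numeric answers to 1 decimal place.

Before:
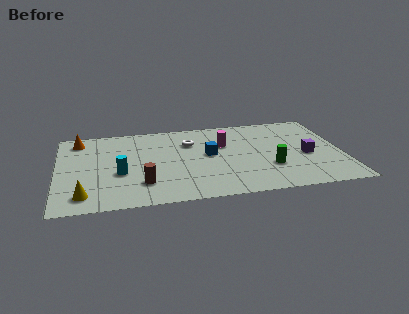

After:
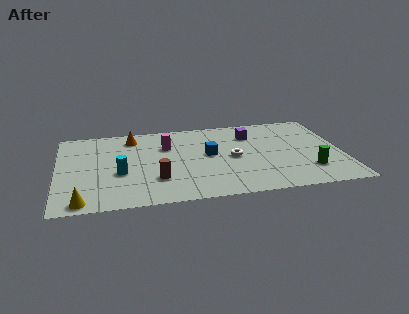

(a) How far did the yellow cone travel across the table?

0.6

The yellow cone moved from about (1.3, 1.4) to (1.2, 0.8), a distance of √(0.1² + 0.6²) ≈ 0.6.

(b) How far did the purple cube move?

3.7

From (12.5, 3.6) to (9.8, 6.2), the purple cube covered √(2.7² + 2.6²) ≈ 3.7 units.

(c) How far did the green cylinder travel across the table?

2.0

The green cylinder moved from about (10.6, 2.7) to (12.5, 2.1), a distance of √(1.9² + 0.6²) ≈ 2.0.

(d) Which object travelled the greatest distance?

the purple cube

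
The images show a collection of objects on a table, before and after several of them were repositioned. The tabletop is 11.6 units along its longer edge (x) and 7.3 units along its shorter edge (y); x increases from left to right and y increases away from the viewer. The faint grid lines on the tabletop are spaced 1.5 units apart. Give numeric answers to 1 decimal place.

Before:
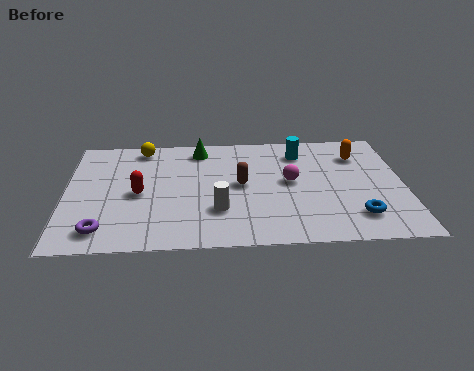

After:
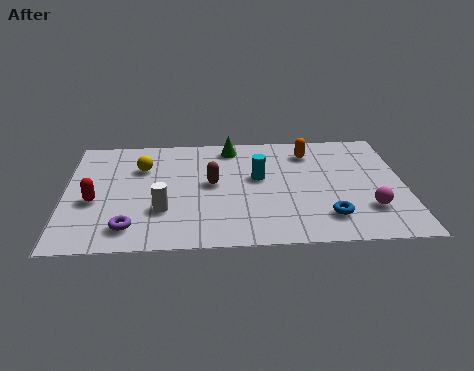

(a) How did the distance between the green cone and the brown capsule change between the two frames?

-0.3

They were about 2.8 units apart before and 2.5 after — 0.3 units closer together.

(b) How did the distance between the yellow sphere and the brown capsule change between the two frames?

-1.6

Before: roughly 4.3 units apart; after: 2.7. That's 1.6 units closer together.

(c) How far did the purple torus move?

0.9

The purple torus was near (1.3, 1.2) before and (2.2, 1.3) after, so it travelled √(0.9² + 0.1²) ≈ 0.9 units.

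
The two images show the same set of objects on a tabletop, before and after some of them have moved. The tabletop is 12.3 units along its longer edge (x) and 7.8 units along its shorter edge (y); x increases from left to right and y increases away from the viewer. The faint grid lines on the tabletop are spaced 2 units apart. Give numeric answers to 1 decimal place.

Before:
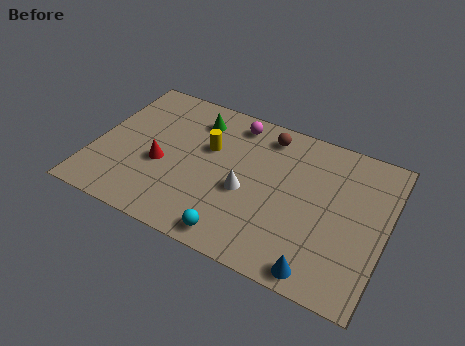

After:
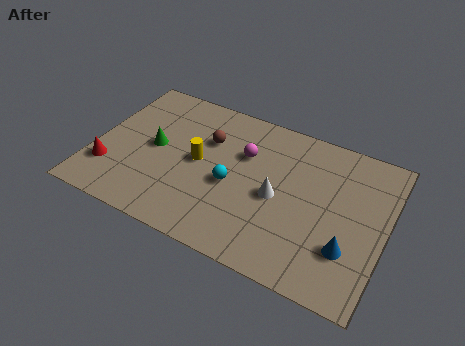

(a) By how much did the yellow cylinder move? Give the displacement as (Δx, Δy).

(-0.3, -0.9)

From the two frames, the yellow cylinder sits at roughly (4.7, 4.9) before and (4.4, 4.0) after.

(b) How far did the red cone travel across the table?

2.4

The red cone moved from about (2.9, 3.2) to (0.8, 2.1), a distance of √(2.1² + 1.1²) ≈ 2.4.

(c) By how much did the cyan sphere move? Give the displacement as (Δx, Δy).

(-0.5, 2.5)

The cyan sphere started near (6.4, 0.9) and ended near (5.9, 3.4).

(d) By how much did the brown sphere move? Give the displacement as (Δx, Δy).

(-2.4, -1.3)

The brown sphere started near (7.0, 6.6) and ended near (4.6, 5.3).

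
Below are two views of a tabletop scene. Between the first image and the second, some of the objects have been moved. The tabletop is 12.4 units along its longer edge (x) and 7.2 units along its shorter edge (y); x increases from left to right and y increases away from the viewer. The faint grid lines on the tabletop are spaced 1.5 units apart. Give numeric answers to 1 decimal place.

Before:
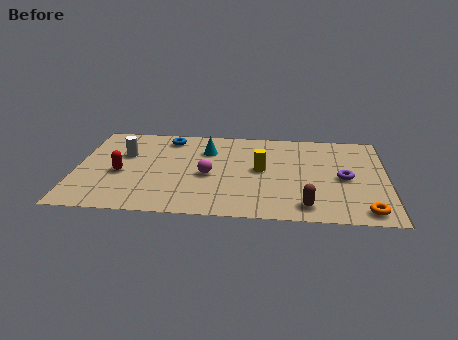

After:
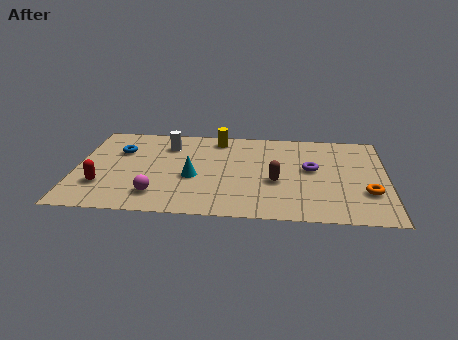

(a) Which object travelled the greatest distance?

the yellow cylinder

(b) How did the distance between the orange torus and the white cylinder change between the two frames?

-1.7

The distance was about 10.3 in the first image and 8.6 in the second, so they moved 1.7 units closer together.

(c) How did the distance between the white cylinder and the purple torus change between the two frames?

-2.9

The distance was about 8.9 in the first image and 6.0 in the second, so they moved 2.9 units closer together.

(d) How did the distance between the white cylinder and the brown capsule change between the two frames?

-3.0

They were about 8.1 units apart before and 5.1 after — 3.0 units closer together.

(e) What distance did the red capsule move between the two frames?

1.2

The red capsule moved from about (1.8, 3.1) to (1.1, 2.1), a distance of √(0.7² + 1.0²) ≈ 1.2.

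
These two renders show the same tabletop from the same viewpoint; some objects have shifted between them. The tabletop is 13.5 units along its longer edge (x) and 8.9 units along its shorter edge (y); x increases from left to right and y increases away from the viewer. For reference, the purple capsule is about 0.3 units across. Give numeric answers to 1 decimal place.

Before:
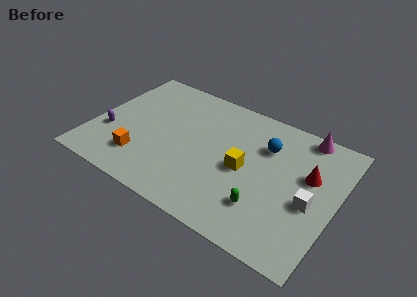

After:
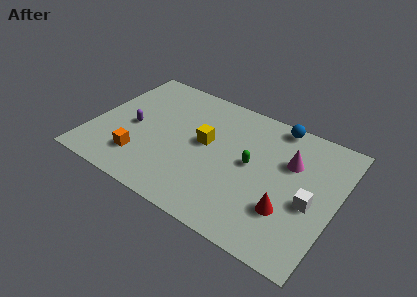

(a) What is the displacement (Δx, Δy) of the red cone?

(-0.8, -2.8)

The red cone started near (11.9, 5.5) and ended near (11.1, 2.7).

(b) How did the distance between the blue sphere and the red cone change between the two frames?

+3.0

They were about 2.6 units apart before and 5.6 after — 3.0 units further apart.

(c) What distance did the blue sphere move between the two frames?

1.8

The blue sphere was near (9.4, 6.3) before and (9.7, 8.1) after, so it travelled √(0.3² + 1.8²) ≈ 1.8 units.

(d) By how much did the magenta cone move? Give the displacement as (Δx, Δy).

(-0.5, -2.2)

From the two frames, the magenta cone sits at roughly (11.3, 8.1) before and (10.8, 5.9) after.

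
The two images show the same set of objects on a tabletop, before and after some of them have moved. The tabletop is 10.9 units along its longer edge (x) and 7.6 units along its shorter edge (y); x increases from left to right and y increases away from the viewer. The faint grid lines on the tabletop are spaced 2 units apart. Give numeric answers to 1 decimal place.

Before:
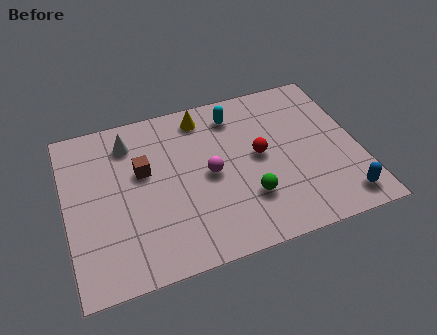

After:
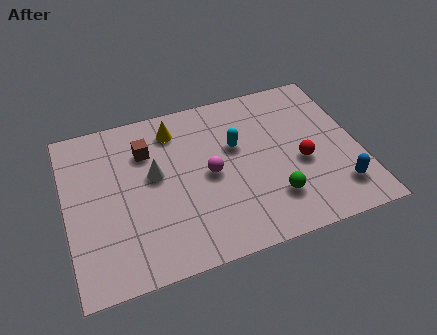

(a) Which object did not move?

the magenta sphere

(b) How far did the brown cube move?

0.9

The brown cube moved from about (2.9, 4.6) to (3.1, 5.5), a distance of √(0.2² + 0.9²) ≈ 0.9.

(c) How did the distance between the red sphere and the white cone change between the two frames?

+0.4

Before: roughly 5.1 units apart; after: 5.5. That's 0.4 units further apart.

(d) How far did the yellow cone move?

1.1

The yellow cone was near (5.3, 6.5) before and (4.2, 6.2) after, so it travelled √(1.1² + 0.3²) ≈ 1.1 units.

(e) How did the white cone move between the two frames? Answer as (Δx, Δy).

(0.8, -1.8)

From the two frames, the white cone sits at roughly (2.5, 6.1) before and (3.3, 4.3) after.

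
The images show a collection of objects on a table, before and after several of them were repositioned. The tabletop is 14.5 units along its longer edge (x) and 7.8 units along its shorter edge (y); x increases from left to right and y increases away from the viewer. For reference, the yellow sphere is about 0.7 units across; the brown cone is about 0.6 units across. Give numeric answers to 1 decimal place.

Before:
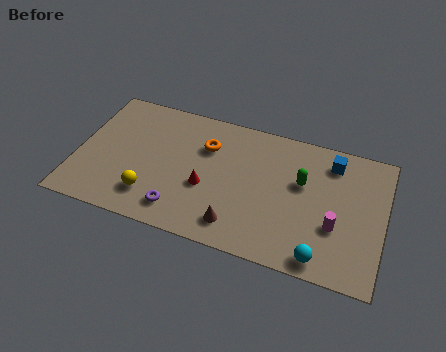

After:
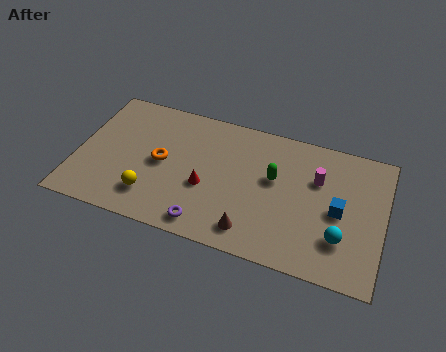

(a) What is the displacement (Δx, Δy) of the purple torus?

(1.3, -0.4)

The purple torus started near (5.1, 1.4) and ended near (6.4, 1.0).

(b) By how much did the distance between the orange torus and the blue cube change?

+2.4

Before: roughly 6.0 units apart; after: 8.4. That's 2.4 units further apart.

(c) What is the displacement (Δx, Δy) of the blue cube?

(0.5, -2.7)

From the two frames, the blue cube sits at roughly (11.9, 6.4) before and (12.4, 3.7) after.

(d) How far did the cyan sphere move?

1.5

From (11.8, 0.9) to (12.6, 2.2), the cyan sphere covered √(0.8² + 1.3²) ≈ 1.5 units.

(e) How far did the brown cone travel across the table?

0.7

From (7.8, 1.4) to (8.5, 1.3), the brown cone covered √(0.7² + 0.1²) ≈ 0.7 units.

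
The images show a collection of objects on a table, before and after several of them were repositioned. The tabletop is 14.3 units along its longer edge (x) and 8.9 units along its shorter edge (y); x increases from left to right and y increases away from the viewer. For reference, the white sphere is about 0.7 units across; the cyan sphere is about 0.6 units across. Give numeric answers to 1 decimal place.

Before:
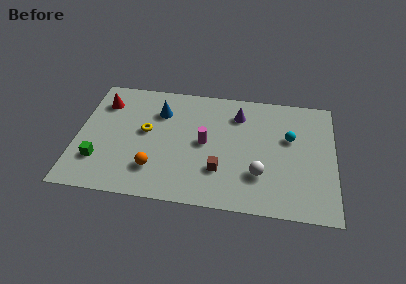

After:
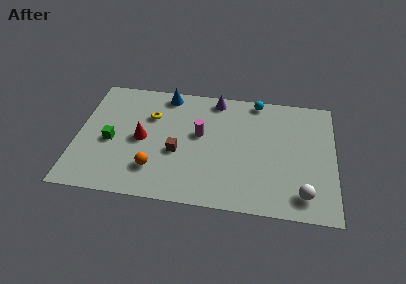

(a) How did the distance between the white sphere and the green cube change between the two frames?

+2.1

They were about 8.9 units apart before and 11.0 after — 2.1 units further apart.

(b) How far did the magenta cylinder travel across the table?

0.7

From (7.1, 4.5) to (6.8, 5.1), the magenta cylinder covered √(0.3² + 0.6²) ≈ 0.7 units.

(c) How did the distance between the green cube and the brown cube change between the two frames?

-3.0

The distance was about 6.7 in the first image and 3.7 in the second, so they moved 3.0 units closer together.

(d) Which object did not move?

the orange sphere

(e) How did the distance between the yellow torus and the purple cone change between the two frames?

-1.5

They were about 5.5 units apart before and 4.0 after — 1.5 units closer together.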